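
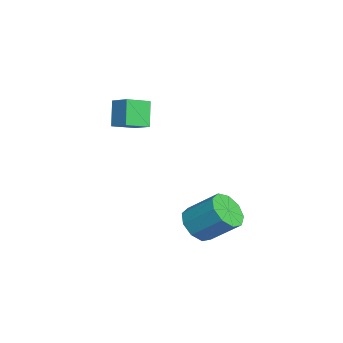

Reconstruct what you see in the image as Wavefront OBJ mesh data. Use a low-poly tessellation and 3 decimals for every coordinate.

v -0.609 -3.24 3.337
v -1.314 -3.144 4.377
v -1.126 -2.275 2.897
v -1.831 -2.179 3.937
v 0.031 -2.721 3.723
v -0.674 -2.625 4.763
v -0.486 -1.756 3.283
v -1.191 -1.66 4.323
v 3.264 -0.321 -0.01
v 3.749 -0.916 0.379
v 4.242 0.167 1.419
v 3.756 0.761 1.03
v 4.058 -0.649 -0.045
v 4.551 0.434 0.995
v 3.995 -0.229 -0.452
v 4.488 0.853 0.587
v 3.59 0.147 -0.653
v 4.083 1.23 0.387
v 3.032 0.305 -0.552
v 3.525 1.387 0.488
v 2.583 0.169 -0.198
v 3.076 1.252 0.842
v 2.452 -0.196 0.244
v 2.944 0.887 1.284
v 2.7 -0.62 0.568
v 3.193 0.463 1.607
v 3.213 -0.904 0.621
v 3.706 0.179 1.661
f 2 4 1
f 5 2 1
f 1 4 3
f 3 5 1
f 2 8 4
f 6 2 5
f 6 8 2
f 4 8 3
f 7 5 3
f 3 8 7
f 7 6 5
f 8 6 7
f 10 9 13
f 10 13 11
f 11 13 14
f 11 14 12
f 13 9 15
f 13 15 14
f 14 15 16
f 14 16 12
f 15 9 17
f 15 17 16
f 16 17 18
f 16 18 12
f 17 9 19
f 17 19 18
f 18 19 20
f 18 20 12
f 19 9 21
f 19 21 20
f 20 21 22
f 20 22 12
f 21 9 23
f 21 23 22
f 22 23 24
f 22 24 12
f 23 9 25
f 23 25 24
f 24 25 26
f 24 26 12
f 25 9 27
f 25 27 26
f 26 27 28
f 26 28 12
f 27 9 10
f 27 10 28
f 28 10 11
f 28 11 12



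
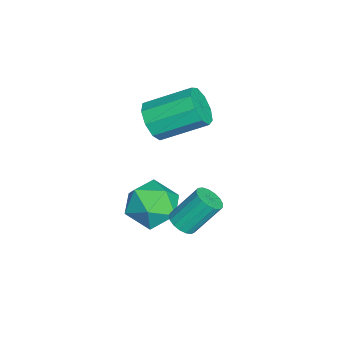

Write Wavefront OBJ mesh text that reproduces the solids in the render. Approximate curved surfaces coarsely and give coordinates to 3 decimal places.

v -3.652 0.01 1.68
v -3.008 0.359 1.092
v -3.123 2.259 2.091
v -3.768 1.91 2.68
v -3.597 0.449 0.851
v -3.713 2.349 1.85
v -4.213 0.334 0.999
v -4.328 2.235 1.998
v -4.566 0.068 1.465
v -4.681 1.968 2.465
v -4.491 -0.226 2.033
v -4.607 1.674 3.032
v -4.025 -0.409 2.435
v -4.14 1.491 3.434
v -3.384 -0.396 2.484
v -3.499 1.504 3.483
v -2.868 -0.193 2.157
v -2.984 1.707 3.157
v -2.72 0.105 1.607
v -2.835 2.005 2.607
v -0.271 1.455 -1.431
v 0.336 1.656 -1.459
v 0.058 2.686 -0.097
v -0.549 2.485 -0.069
v 0.185 1.853 -1.639
v -0.093 2.883 -0.277
v -0.07 1.959 -1.771
v -0.348 2.989 -0.409
v -0.372 1.949 -1.825
v -0.65 2.979 -0.463
v -0.65 1.826 -1.789
v -0.928 2.856 -0.427
v -0.841 1.619 -1.671
v -1.119 2.648 -0.309
v -0.902 1.373 -1.498
v -1.18 2.403 -0.136
v -0.818 1.147 -1.31
v -1.096 2.176 0.053
v -0.609 0.991 -1.149
v -0.887 2.02 0.213
v -0.322 0.941 -1.053
v -0.6 1.971 0.309
v -0.024 1.01 -1.044
v -0.302 2.039 0.318
v 0.218 1.18 -1.123
v -0.06 2.209 0.239
v 0.348 1.413 -1.273
v 0.07 2.443 0.089
v -1.799 0.702 -0.95
v -0.86 0.088 -1.456
v -2.96 0.192 -2.484
v -2.021 -0.422 -2.99
v -2.546 -0.842 -1.96
v -1.829 -0.527 -1.012
v -1.991 0.807 -2.928
v -1.274 1.122 -1.98
v -0.979 0.153 -2.679
v -1.322 -0.866 -2.08
v -2.498 1.146 -1.86
v -2.841 0.127 -1.261
f 2 1 5
f 2 5 3
f 3 5 6
f 3 6 4
f 5 1 7
f 5 7 6
f 6 7 8
f 6 8 4
f 7 1 9
f 7 9 8
f 8 9 10
f 8 10 4
f 9 1 11
f 9 11 10
f 10 11 12
f 10 12 4
f 11 1 13
f 11 13 12
f 12 13 14
f 12 14 4
f 13 1 15
f 13 15 14
f 14 15 16
f 14 16 4
f 15 1 17
f 15 17 16
f 16 17 18
f 16 18 4
f 17 1 19
f 17 19 18
f 18 19 20
f 18 20 4
f 19 1 2
f 19 2 20
f 20 2 3
f 20 3 4
f 22 21 25
f 22 25 23
f 23 25 26
f 23 26 24
f 25 21 27
f 25 27 26
f 26 27 28
f 26 28 24
f 27 21 29
f 27 29 28
f 28 29 30
f 28 30 24
f 29 21 31
f 29 31 30
f 30 31 32
f 30 32 24
f 31 21 33
f 31 33 32
f 32 33 34
f 32 34 24
f 33 21 35
f 33 35 34
f 34 35 36
f 34 36 24
f 35 21 37
f 35 37 36
f 36 37 38
f 36 38 24
f 37 21 39
f 37 39 38
f 38 39 40
f 38 40 24
f 39 21 41
f 39 41 40
f 40 41 42
f 40 42 24
f 41 21 43
f 41 43 42
f 42 43 44
f 42 44 24
f 43 21 45
f 43 45 44
f 44 45 46
f 44 46 24
f 45 21 47
f 45 47 46
f 46 47 48
f 46 48 24
f 47 21 22
f 47 22 48
f 48 22 23
f 48 23 24
f 49 60 54
f 49 54 50
f 49 50 56
f 49 56 59
f 49 59 60
f 50 54 58
f 54 60 53
f 60 59 51
f 59 56 55
f 56 50 57
f 52 58 53
f 52 53 51
f 52 51 55
f 52 55 57
f 52 57 58
f 53 58 54
f 51 53 60
f 55 51 59
f 57 55 56
f 58 57 50



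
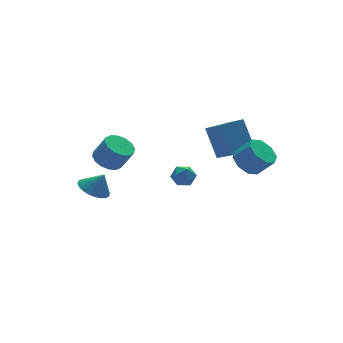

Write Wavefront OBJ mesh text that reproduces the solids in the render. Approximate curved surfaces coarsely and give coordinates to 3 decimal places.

v -3.059 2.536 0.314
v -2.246 2.965 0.004
v -2.521 2.304 1.406
v -2.43 3.258 0.157
v -2.71 3.441 0.334
v -3.043 3.486 0.508
v -3.379 3.387 0.652
v -3.666 3.158 0.745
v -3.86 2.835 0.772
v -3.933 2.466 0.729
v -3.872 2.108 0.623
v -3.688 1.815 0.47
v -3.408 1.631 0.293
v -3.075 1.586 0.12
v -2.74 1.685 -0.025
v -2.453 1.914 -0.117
v -2.258 2.237 -0.145
v -2.186 2.606 -0.102
v 3.492 -2.389 3.196
v 4.239 -2.522 2.626
v 4.916 -3.124 3.654
v 4.168 -2.991 4.224
v 4.268 -1.887 2.978
v 4.945 -2.489 4.006
v 3.842 -1.546 3.459
v 4.519 -2.148 4.487
v 3.21 -1.699 3.785
v 3.887 -2.3 4.813
v 2.744 -2.256 3.766
v 3.421 -2.858 4.794
v 2.715 -2.891 3.414
v 3.392 -3.493 4.442
v 3.141 -3.232 2.933
v 3.818 -3.834 3.961
v 3.773 -3.08 2.607
v 4.45 -3.681 3.635
v -0.005 -1.06 2.535
v 0.387 -0.453 2.721
v 0.773 -1.287 1.639
v 1.165 -0.68 1.825
v 1.157 -1.272 2.28
v 0.676 -1.132 2.833
v 0.484 -0.608 1.527
v 0.003 -0.468 2.08
v 0.689 -0.173 2.098
v 1.105 -0.584 2.563
v 0.055 -1.156 1.797
v 0.471 -1.567 2.262
v -2.388 2.177 2.621
v -1.548 2.412 2.364
v -1.031 1.919 3.603
v -1.872 1.683 3.859
v -1.718 2.791 2.586
v -1.201 2.298 3.825
v -2.068 3.005 2.817
v -1.551 2.512 4.056
v -2.504 2.998 2.996
v -1.987 2.504 4.234
v -2.908 2.77 3.074
v -2.392 2.277 4.313
v -3.174 2.383 3.03
v -2.658 1.89 4.269
v -3.229 1.941 2.877
v -2.712 1.448 4.116
v -3.059 1.562 2.655
v -2.542 1.069 3.894
v -2.709 1.348 2.424
v -2.192 0.855 3.663
v -2.273 1.356 2.246
v -1.756 0.862 3.484
v -1.868 1.583 2.167
v -1.352 1.09 3.406
v -1.602 1.97 2.211
v -1.086 1.477 3.45
v 2.961 -0.203 2.491
v 3.063 -1.607 3.462
v 2.89 0.964 4.187
v 2.993 -0.44 5.158
v 4.447 -0.1 2.482
v 4.55 -1.504 3.453
v 4.377 1.067 4.178
v 4.479 -0.337 5.149
f 2 1 4
f 2 4 3
f 4 1 5
f 4 5 3
f 5 1 6
f 5 6 3
f 6 1 7
f 6 7 3
f 7 1 8
f 7 8 3
f 8 1 9
f 8 9 3
f 9 1 10
f 9 10 3
f 10 1 11
f 10 11 3
f 11 1 12
f 11 12 3
f 12 1 13
f 12 13 3
f 13 1 14
f 13 14 3
f 14 1 15
f 14 15 3
f 15 1 16
f 15 16 3
f 16 1 17
f 16 17 3
f 17 1 18
f 17 18 3
f 18 1 2
f 18 2 3
f 20 19 23
f 20 23 21
f 21 23 24
f 21 24 22
f 23 19 25
f 23 25 24
f 24 25 26
f 24 26 22
f 25 19 27
f 25 27 26
f 26 27 28
f 26 28 22
f 27 19 29
f 27 29 28
f 28 29 30
f 28 30 22
f 29 19 31
f 29 31 30
f 30 31 32
f 30 32 22
f 31 19 33
f 31 33 32
f 32 33 34
f 32 34 22
f 33 19 35
f 33 35 34
f 34 35 36
f 34 36 22
f 35 19 20
f 35 20 36
f 36 20 21
f 36 21 22
f 37 48 42
f 37 42 38
f 37 38 44
f 37 44 47
f 37 47 48
f 38 42 46
f 42 48 41
f 48 47 39
f 47 44 43
f 44 38 45
f 40 46 41
f 40 41 39
f 40 39 43
f 40 43 45
f 40 45 46
f 41 46 42
f 39 41 48
f 43 39 47
f 45 43 44
f 46 45 38
f 50 49 53
f 50 53 51
f 51 53 54
f 51 54 52
f 53 49 55
f 53 55 54
f 54 55 56
f 54 56 52
f 55 49 57
f 55 57 56
f 56 57 58
f 56 58 52
f 57 49 59
f 57 59 58
f 58 59 60
f 58 60 52
f 59 49 61
f 59 61 60
f 60 61 62
f 60 62 52
f 61 49 63
f 61 63 62
f 62 63 64
f 62 64 52
f 63 49 65
f 63 65 64
f 64 65 66
f 64 66 52
f 65 49 67
f 65 67 66
f 66 67 68
f 66 68 52
f 67 49 69
f 67 69 68
f 68 69 70
f 68 70 52
f 69 49 71
f 69 71 70
f 70 71 72
f 70 72 52
f 71 49 73
f 71 73 72
f 72 73 74
f 72 74 52
f 73 49 50
f 73 50 74
f 74 50 51
f 74 51 52
f 76 78 75
f 79 76 75
f 75 78 77
f 77 79 75
f 76 82 78
f 80 76 79
f 80 82 76
f 78 82 77
f 81 79 77
f 77 82 81
f 81 80 79
f 82 80 81



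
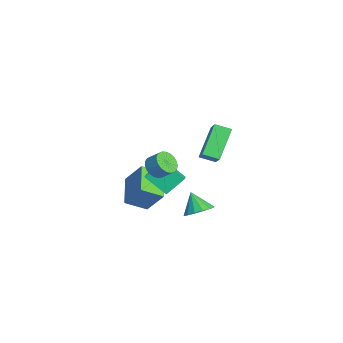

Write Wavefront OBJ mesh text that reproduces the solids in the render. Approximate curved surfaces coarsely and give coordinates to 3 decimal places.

v 3.363 0.953 1.656
v 2.068 1.945 3.132
v 3.701 1.863 1.342
v 2.406 2.855 2.818
v 4.594 0.885 2.782
v 3.299 1.877 4.258
v 4.932 1.795 2.468
v 3.637 2.787 3.944
v 2.979 -1.462 0.87
v 3.442 -2.064 1.085
v 3.885 -1.481 1.766
v 3.421 -0.878 1.55
v 3.62 -1.923 0.848
v 4.063 -1.339 1.528
v 3.687 -1.701 0.614
v 4.13 -1.118 1.295
v 3.631 -1.439 0.425
v 4.074 -0.855 1.106
v 3.463 -1.18 0.313
v 3.906 -0.596 0.993
v 3.211 -0.97 0.297
v 3.654 -0.386 0.977
v 2.919 -0.845 0.38
v 3.361 -0.261 1.06
v 2.637 -0.827 0.547
v 3.079 -0.243 1.228
v 2.414 -0.918 0.771
v 2.857 -0.335 1.451
v 2.289 -1.104 1.011
v 2.731 -0.52 1.692
v 2.283 -1.351 1.227
v 2.726 -0.768 1.908
v 2.397 -1.618 1.382
v 2.84 -1.034 2.062
v 2.612 -1.857 1.447
v 3.055 -1.274 2.128
v 2.891 -2.029 1.413
v 3.333 -1.445 2.094
v 3.184 -2.102 1.285
v 3.627 -1.518 1.966
v -0.448 -1.295 -5.435
v -0.484 -2.656 -4.653
v -2.411 -0.871 -4.788
v -2.447 -2.232 -4.006
v 0.247 -0.428 -3.894
v 0.211 -1.789 -3.112
v -1.716 -0.004 -3.247
v -1.752 -1.365 -2.465
v 1.606 1.396 -4.485
v 2.377 1.465 -3.884
v 0.754 1.084 -3.355
v 2.182 1.933 -3.902
v 1.833 2.257 -4.077
v 1.423 2.35 -4.36
v 1.062 2.188 -4.678
v 0.847 1.813 -4.943
v 0.835 1.326 -5.086
v 1.03 0.858 -5.068
v 1.38 0.534 -4.894
v 1.79 0.441 -4.61
v 2.151 0.604 -4.293
v 2.366 0.979 -4.027
v -0.018 -1.405 -1.952
v -0.233 -0.316 -0.973
v 0.897 -0.303 -2.976
v 0.682 0.786 -1.997
v 0.958 -1.706 -1.403
v 0.743 -0.617 -0.424
v 1.873 -0.604 -2.427
v 1.658 0.485 -1.448
f 2 4 1
f 5 2 1
f 1 4 3
f 3 5 1
f 2 8 4
f 6 2 5
f 6 8 2
f 4 8 3
f 7 5 3
f 3 8 7
f 7 6 5
f 8 6 7
f 10 9 13
f 10 13 11
f 11 13 14
f 11 14 12
f 13 9 15
f 13 15 14
f 14 15 16
f 14 16 12
f 15 9 17
f 15 17 16
f 16 17 18
f 16 18 12
f 17 9 19
f 17 19 18
f 18 19 20
f 18 20 12
f 19 9 21
f 19 21 20
f 20 21 22
f 20 22 12
f 21 9 23
f 21 23 22
f 22 23 24
f 22 24 12
f 23 9 25
f 23 25 24
f 24 25 26
f 24 26 12
f 25 9 27
f 25 27 26
f 26 27 28
f 26 28 12
f 27 9 29
f 27 29 28
f 28 29 30
f 28 30 12
f 29 9 31
f 29 31 30
f 30 31 32
f 30 32 12
f 31 9 33
f 31 33 32
f 32 33 34
f 32 34 12
f 33 9 35
f 33 35 34
f 34 35 36
f 34 36 12
f 35 9 37
f 35 37 36
f 36 37 38
f 36 38 12
f 37 9 39
f 37 39 38
f 38 39 40
f 38 40 12
f 39 9 10
f 39 10 40
f 40 10 11
f 40 11 12
f 42 44 41
f 45 42 41
f 41 44 43
f 43 45 41
f 42 48 44
f 46 42 45
f 46 48 42
f 44 48 43
f 47 45 43
f 43 48 47
f 47 46 45
f 48 46 47
f 50 49 52
f 50 52 51
f 52 49 53
f 52 53 51
f 53 49 54
f 53 54 51
f 54 49 55
f 54 55 51
f 55 49 56
f 55 56 51
f 56 49 57
f 56 57 51
f 57 49 58
f 57 58 51
f 58 49 59
f 58 59 51
f 59 49 60
f 59 60 51
f 60 49 61
f 60 61 51
f 61 49 62
f 61 62 51
f 62 49 50
f 62 50 51
f 64 66 63
f 67 64 63
f 63 66 65
f 65 67 63
f 64 70 66
f 68 64 67
f 68 70 64
f 66 70 65
f 69 67 65
f 65 70 69
f 69 68 67
f 70 68 69



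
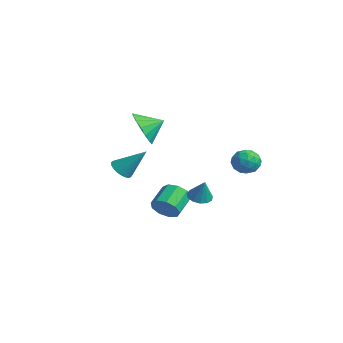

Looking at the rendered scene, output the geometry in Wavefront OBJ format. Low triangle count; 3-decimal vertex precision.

v -0.481 -2.188 0.792
v 0.114 -2.23 0.465
v 0.301 -1.212 2.088
v -0.009 -1.978 0.35
v -0.225 -1.768 0.322
v -0.492 -1.641 0.388
v -0.756 -1.622 0.533
v -0.967 -1.716 0.73
v -1.08 -1.902 0.939
v -1.076 -2.145 1.12
v -0.953 -2.397 1.235
v -0.737 -2.607 1.263
v -0.47 -2.734 1.197
v -0.206 -2.753 1.052
v 0.005 -2.66 0.855
v 0.118 -2.473 0.645
v -1.882 0.953 -3.119
v -1.447 0.787 -2.431
v -2.124 1.822 -1.754
v -2.558 1.987 -2.441
v -1.173 1.172 -2.746
v -1.85 2.207 -2.069
v -1.231 1.454 -3.235
v -1.908 2.489 -2.558
v -1.593 1.502 -3.67
v -2.27 2.537 -2.993
v -2.09 1.292 -3.847
v -2.767 2.327 -3.169
v -2.49 0.924 -3.683
v -3.167 1.959 -3.005
v -2.605 0.569 -3.255
v -3.282 1.604 -2.578
v -2.381 0.393 -2.763
v -3.058 1.428 -2.086
v -1.924 0.479 -2.438
v -2.601 1.514 -1.761
v -0.991 2.462 -2.173
v -0.511 2.895 -2.386
v -0.489 2.478 -1.007
v -0.804 3.11 -2.262
v -1.155 3.119 -2.111
v -1.455 2.921 -1.979
v -1.608 2.576 -1.909
v -1.565 2.196 -1.922
v -1.34 1.9 -2.016
v -1.004 1.783 -2.159
v -0.664 1.881 -2.307
v -0.429 2.164 -2.412
v -0.372 2.542 -2.441
v -0.018 -1.267 3.514
v 0.682 -1.109 2.694
v 0.358 -0.273 4.026
v 0.249 -0.865 2.537
v -0.246 -0.712 2.604
v -0.688 -0.687 2.879
v -0.977 -0.795 3.3
v -1.046 -1.011 3.77
v -0.879 -1.285 4.181
v -0.516 -1.556 4.44
v -0.038 -1.76 4.486
v 0.444 -1.852 4.309
v 0.821 -1.809 3.951
v 1.005 -1.643 3.492
v 0.955 -1.39 3.038
v 0.801 4.37 0.726
v 1.33 4.172 0.146
v 1.29 3.428 1.494
v 1.819 3.23 0.914
v 1.892 3.935 1.305
v 1.59 4.517 0.83
v 1.03 3.083 0.81
v 0.728 3.665 0.335
v 1.472 3.376 0.198
v 2.005 3.903 0.504
v 0.615 3.697 1.136
v 1.148 4.224 1.442
v 1.023 4.353 0.368
v 1.597 3.247 1.272
v 1.64 3.661 1.502
v 1.951 3.544 1.161
v 1.176 4.557 0.771
v 1.487 4.44 0.43
v 1.817 4.301 1.111
v 1.133 3.16 1.21
v 1.444 3.043 0.869
v 0.669 4.056 0.479
v 0.98 3.939 0.138
v 0.803 3.299 0.529
v 1.417 3.769 0.058
v 1.704 3.216 0.51
v 1.24 3.129 0.448
v 1.063 3.471 0.169
v 1.73 4.079 0.238
v 2.017 3.525 0.69
v 2.061 3.94 0.92
v 1.883 4.282 0.64
v 1.813 3.611 0.269
v 0.603 4.075 0.95
v 0.89 3.521 1.402
v 0.737 3.318 1
v 0.559 3.66 0.72
v 0.916 4.384 1.13
v 1.203 3.831 1.582
v 1.557 4.129 1.471
v 1.38 4.471 1.192
v 0.807 3.989 1.371
f 2 1 4
f 2 4 3
f 4 1 5
f 4 5 3
f 5 1 6
f 5 6 3
f 6 1 7
f 6 7 3
f 7 1 8
f 7 8 3
f 8 1 9
f 8 9 3
f 9 1 10
f 9 10 3
f 10 1 11
f 10 11 3
f 11 1 12
f 11 12 3
f 12 1 13
f 12 13 3
f 13 1 14
f 13 14 3
f 14 1 15
f 14 15 3
f 15 1 16
f 15 16 3
f 16 1 2
f 16 2 3
f 18 17 21
f 18 21 19
f 19 21 22
f 19 22 20
f 21 17 23
f 21 23 22
f 22 23 24
f 22 24 20
f 23 17 25
f 23 25 24
f 24 25 26
f 24 26 20
f 25 17 27
f 25 27 26
f 26 27 28
f 26 28 20
f 27 17 29
f 27 29 28
f 28 29 30
f 28 30 20
f 29 17 31
f 29 31 30
f 30 31 32
f 30 32 20
f 31 17 33
f 31 33 32
f 32 33 34
f 32 34 20
f 33 17 35
f 33 35 34
f 34 35 36
f 34 36 20
f 35 17 18
f 35 18 36
f 36 18 19
f 36 19 20
f 38 37 40
f 38 40 39
f 40 37 41
f 40 41 39
f 41 37 42
f 41 42 39
f 42 37 43
f 42 43 39
f 43 37 44
f 43 44 39
f 44 37 45
f 44 45 39
f 45 37 46
f 45 46 39
f 46 37 47
f 46 47 39
f 47 37 48
f 47 48 39
f 48 37 49
f 48 49 39
f 49 37 38
f 49 38 39
f 51 50 53
f 51 53 52
f 53 50 54
f 53 54 52
f 54 50 55
f 54 55 52
f 55 50 56
f 55 56 52
f 56 50 57
f 56 57 52
f 57 50 58
f 57 58 52
f 58 50 59
f 58 59 52
f 59 50 60
f 59 60 52
f 60 50 61
f 60 61 52
f 61 50 62
f 61 62 52
f 62 50 63
f 62 63 52
f 63 50 64
f 63 64 52
f 64 50 51
f 64 51 52
f 65 102 81
f 102 76 105
f 81 105 70
f 102 105 81
f 65 81 77
f 81 70 82
f 77 82 66
f 81 82 77
f 65 77 86
f 77 66 87
f 86 87 72
f 77 87 86
f 65 86 98
f 86 72 101
f 98 101 75
f 86 101 98
f 65 98 102
f 98 75 106
f 102 106 76
f 98 106 102
f 66 82 93
f 82 70 96
f 93 96 74
f 82 96 93
f 70 105 83
f 105 76 104
f 83 104 69
f 105 104 83
f 76 106 103
f 106 75 99
f 103 99 67
f 106 99 103
f 75 101 100
f 101 72 88
f 100 88 71
f 101 88 100
f 72 87 92
f 87 66 89
f 92 89 73
f 87 89 92
f 68 94 80
f 94 74 95
f 80 95 69
f 94 95 80
f 68 80 78
f 80 69 79
f 78 79 67
f 80 79 78
f 68 78 85
f 78 67 84
f 85 84 71
f 78 84 85
f 68 85 90
f 85 71 91
f 90 91 73
f 85 91 90
f 68 90 94
f 90 73 97
f 94 97 74
f 90 97 94
f 69 95 83
f 95 74 96
f 83 96 70
f 95 96 83
f 67 79 103
f 79 69 104
f 103 104 76
f 79 104 103
f 71 84 100
f 84 67 99
f 100 99 75
f 84 99 100
f 73 91 92
f 91 71 88
f 92 88 72
f 91 88 92
f 74 97 93
f 97 73 89
f 93 89 66
f 97 89 93



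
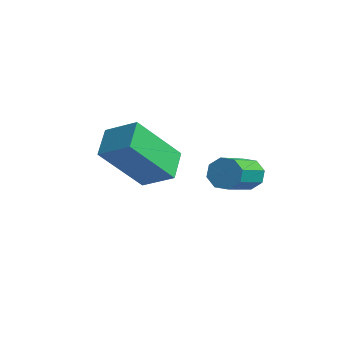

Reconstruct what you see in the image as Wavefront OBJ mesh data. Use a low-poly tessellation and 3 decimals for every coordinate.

v 0.996 1.96 1.278
v -0.122 1.318 2.897
v 0.827 2.939 1.549
v -0.291 2.297 3.168
v 2.011 1.943 1.972
v 0.893 1.301 3.591
v 1.842 2.922 2.243
v 0.724 2.28 3.862
v 4.01 2.563 2.278
v 4.52 2.425 2.167
v 4.381 0.84 3.491
v 3.87 0.977 3.602
v 4.493 2.691 2.483
v 4.353 1.105 3.806
v 4.182 2.882 2.679
v 4.043 1.296 4.002
v 3.771 2.885 2.64
v 3.632 1.3 3.963
v 3.499 2.7 2.389
v 3.36 1.115 3.713
v 3.527 2.435 2.074
v 3.387 0.849 3.397
v 3.837 2.244 1.878
v 3.698 0.658 3.201
v 4.248 2.24 1.917
v 4.109 0.655 3.24
f 2 4 1
f 5 2 1
f 1 4 3
f 3 5 1
f 2 8 4
f 6 2 5
f 6 8 2
f 4 8 3
f 7 5 3
f 3 8 7
f 7 6 5
f 8 6 7
f 10 9 13
f 10 13 11
f 11 13 14
f 11 14 12
f 13 9 15
f 13 15 14
f 14 15 16
f 14 16 12
f 15 9 17
f 15 17 16
f 16 17 18
f 16 18 12
f 17 9 19
f 17 19 18
f 18 19 20
f 18 20 12
f 19 9 21
f 19 21 20
f 20 21 22
f 20 22 12
f 21 9 23
f 21 23 22
f 22 23 24
f 22 24 12
f 23 9 25
f 23 25 24
f 24 25 26
f 24 26 12
f 25 9 10
f 25 10 26
f 26 10 11
f 26 11 12



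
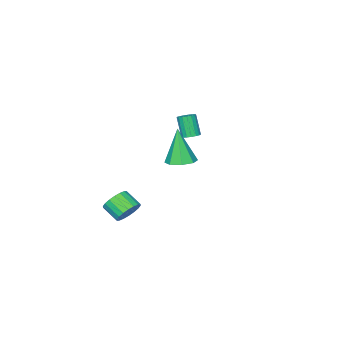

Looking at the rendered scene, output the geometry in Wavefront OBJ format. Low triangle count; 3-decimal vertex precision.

v 2.336 -3.332 -3.345
v 2.979 -3.575 -3.846
v 3.086 -4.591 -3.216
v 2.444 -4.348 -2.715
v 3.154 -3.385 -3.569
v 3.262 -4.401 -2.94
v 3.168 -3.185 -3.249
v 3.275 -4.201 -2.619
v 3.017 -3.014 -2.947
v 3.124 -4.03 -2.317
v 2.731 -2.906 -2.724
v 2.838 -3.922 -2.095
v 2.367 -2.882 -2.624
v 2.474 -3.898 -1.995
v 1.997 -2.948 -2.667
v 2.104 -3.964 -2.037
v 1.694 -3.089 -2.844
v 1.801 -4.105 -2.214
v 1.518 -3.279 -3.12
v 1.626 -4.295 -2.491
v 1.505 -3.479 -3.441
v 1.612 -4.495 -2.811
v 1.656 -3.65 -3.743
v 1.763 -4.666 -3.113
v 1.942 -3.758 -3.965
v 2.049 -4.774 -3.336
v 2.306 -3.782 -4.065
v 2.413 -4.798 -3.436
v 2.676 -3.716 -4.023
v 2.783 -4.732 -3.393
v 2.696 1.213 2.814
v 3.248 1.837 3.03
v 2.464 0.687 4.926
v 2.625 2.047 3.013
v 2.043 1.769 2.88
v 1.844 1.165 2.708
v 2.144 0.59 2.597
v 2.768 0.38 2.614
v 3.35 0.658 2.747
v 3.548 1.261 2.919
v -1.562 -2.532 1.507
v -1.28 -2.965 1.352
v -1.455 -3.541 2.638
v -1.738 -3.108 2.793
v -1.101 -2.806 1.447
v -1.276 -3.382 2.733
v -1.027 -2.583 1.557
v -1.202 -3.159 2.843
v -1.076 -2.349 1.655
v -1.252 -2.925 2.941
v -1.237 -2.157 1.719
v -1.412 -2.733 3.005
v -1.472 -2.051 1.735
v -1.647 -2.627 3.021
v -1.728 -2.055 1.698
v -1.903 -2.631 2.984
v -1.946 -2.168 1.618
v -2.121 -2.744 2.904
v -2.076 -2.365 1.512
v -2.251 -2.941 2.798
v -2.088 -2.6 1.405
v -2.264 -3.176 2.691
v -1.98 -2.819 1.321
v -2.156 -3.395 2.607
v -1.777 -2.973 1.28
v -1.952 -3.549 2.566
v -1.524 -3.026 1.291
v -1.699 -3.601 2.577
f 2 1 5
f 2 5 3
f 3 5 6
f 3 6 4
f 5 1 7
f 5 7 6
f 6 7 8
f 6 8 4
f 7 1 9
f 7 9 8
f 8 9 10
f 8 10 4
f 9 1 11
f 9 11 10
f 10 11 12
f 10 12 4
f 11 1 13
f 11 13 12
f 12 13 14
f 12 14 4
f 13 1 15
f 13 15 14
f 14 15 16
f 14 16 4
f 15 1 17
f 15 17 16
f 16 17 18
f 16 18 4
f 17 1 19
f 17 19 18
f 18 19 20
f 18 20 4
f 19 1 21
f 19 21 20
f 20 21 22
f 20 22 4
f 21 1 23
f 21 23 22
f 22 23 24
f 22 24 4
f 23 1 25
f 23 25 24
f 24 25 26
f 24 26 4
f 25 1 27
f 25 27 26
f 26 27 28
f 26 28 4
f 27 1 29
f 27 29 28
f 28 29 30
f 28 30 4
f 29 1 2
f 29 2 30
f 30 2 3
f 30 3 4
f 32 31 34
f 32 34 33
f 34 31 35
f 34 35 33
f 35 31 36
f 35 36 33
f 36 31 37
f 36 37 33
f 37 31 38
f 37 38 33
f 38 31 39
f 38 39 33
f 39 31 40
f 39 40 33
f 40 31 32
f 40 32 33
f 42 41 45
f 42 45 43
f 43 45 46
f 43 46 44
f 45 41 47
f 45 47 46
f 46 47 48
f 46 48 44
f 47 41 49
f 47 49 48
f 48 49 50
f 48 50 44
f 49 41 51
f 49 51 50
f 50 51 52
f 50 52 44
f 51 41 53
f 51 53 52
f 52 53 54
f 52 54 44
f 53 41 55
f 53 55 54
f 54 55 56
f 54 56 44
f 55 41 57
f 55 57 56
f 56 57 58
f 56 58 44
f 57 41 59
f 57 59 58
f 58 59 60
f 58 60 44
f 59 41 61
f 59 61 60
f 60 61 62
f 60 62 44
f 61 41 63
f 61 63 62
f 62 63 64
f 62 64 44
f 63 41 65
f 63 65 64
f 64 65 66
f 64 66 44
f 65 41 67
f 65 67 66
f 66 67 68
f 66 68 44
f 67 41 42
f 67 42 68
f 68 42 43
f 68 43 44



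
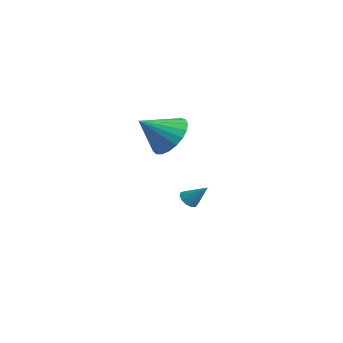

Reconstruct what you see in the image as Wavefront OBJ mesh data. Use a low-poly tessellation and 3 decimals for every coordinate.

v -1.801 2.508 -3.768
v -1.451 2.634 -4.146
v -1.059 3.012 -2.912
v -1.637 2.867 -4.122
v -1.874 2.986 -3.986
v -2.089 2.954 -3.78
v -2.212 2.78 -3.571
v -2.205 2.52 -3.425
v -2.07 2.256 -3.387
v -1.849 2.073 -3.47
v -1.614 2.027 -3.648
v -1.438 2.135 -3.864
v -1.377 2.361 -4.049
v 2.04 -0.934 1.876
v 2.852 -1.495 1.414
v 1.72 -2.226 2.884
v 3.065 -1.282 1.754
v 3.1 -1.01 2.114
v 2.952 -0.724 2.433
v 2.646 -0.475 2.656
v 2.236 -0.305 2.744
v 1.791 -0.243 2.681
v 1.389 -0.302 2.48
v 1.1 -0.469 2.174
v 0.973 -0.717 1.816
v 1.031 -1.002 1.469
v 1.263 -1.276 1.192
v 1.629 -1.49 1.033
v 2.066 -1.609 1.02
v 2.499 -1.61 1.155
f 2 1 4
f 2 4 3
f 4 1 5
f 4 5 3
f 5 1 6
f 5 6 3
f 6 1 7
f 6 7 3
f 7 1 8
f 7 8 3
f 8 1 9
f 8 9 3
f 9 1 10
f 9 10 3
f 10 1 11
f 10 11 3
f 11 1 12
f 11 12 3
f 12 1 13
f 12 13 3
f 13 1 2
f 13 2 3
f 15 14 17
f 15 17 16
f 17 14 18
f 17 18 16
f 18 14 19
f 18 19 16
f 19 14 20
f 19 20 16
f 20 14 21
f 20 21 16
f 21 14 22
f 21 22 16
f 22 14 23
f 22 23 16
f 23 14 24
f 23 24 16
f 24 14 25
f 24 25 16
f 25 14 26
f 25 26 16
f 26 14 27
f 26 27 16
f 27 14 28
f 27 28 16
f 28 14 29
f 28 29 16
f 29 14 30
f 29 30 16
f 30 14 15
f 30 15 16



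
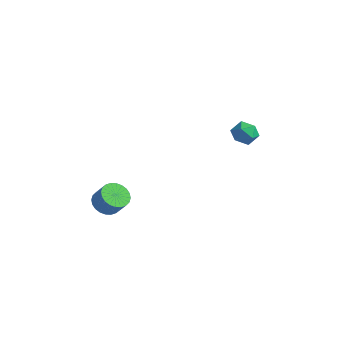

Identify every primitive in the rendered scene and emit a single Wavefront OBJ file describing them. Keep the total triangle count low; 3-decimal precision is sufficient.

v -0.858 -3.615 0.056
v -0.215 -3.906 -0.417
v 0.481 -3.876 0.51
v -0.162 -3.585 0.984
v -0.18 -3.578 -0.454
v 0.517 -3.549 0.473
v -0.247 -3.256 -0.414
v 0.449 -3.227 0.514
v -0.408 -2.989 -0.301
v 0.288 -2.959 0.626
v -0.638 -2.816 -0.135
v 0.059 -2.787 0.793
v -0.9 -2.766 0.061
v -0.204 -2.736 0.988
v -1.157 -2.844 0.256
v -0.461 -2.815 1.184
v -1.368 -3.04 0.421
v -0.672 -3.011 1.348
v -1.501 -3.324 0.53
v -0.805 -3.294 1.457
v -1.537 -3.651 0.567
v -0.84 -3.622 1.494
v -1.469 -3.973 0.526
v -0.773 -3.944 1.454
v -1.308 -4.241 0.414
v -0.612 -4.211 1.341
v -1.079 -4.413 0.247
v -0.382 -4.384 1.175
v -0.816 -4.464 0.052
v -0.12 -4.434 0.979
v -0.559 -4.385 -0.144
v 0.137 -4.356 0.784
v -0.348 -4.189 -0.308
v 0.348 -4.16 0.619
v 1.73 3.849 3.3
v 2.359 4.35 3.548
v 2.601 2.81 3.192
v 3.23 3.311 3.44
v 2.628 3.09 3.985
v 2.09 3.733 4.051
v 2.87 3.427 2.689
v 2.332 4.07 2.755
v 3.063 4.09 3.17
v 2.914 3.881 3.971
v 2.046 3.279 2.769
v 1.897 3.07 3.57
f 2 1 5
f 2 5 3
f 3 5 6
f 3 6 4
f 5 1 7
f 5 7 6
f 6 7 8
f 6 8 4
f 7 1 9
f 7 9 8
f 8 9 10
f 8 10 4
f 9 1 11
f 9 11 10
f 10 11 12
f 10 12 4
f 11 1 13
f 11 13 12
f 12 13 14
f 12 14 4
f 13 1 15
f 13 15 14
f 14 15 16
f 14 16 4
f 15 1 17
f 15 17 16
f 16 17 18
f 16 18 4
f 17 1 19
f 17 19 18
f 18 19 20
f 18 20 4
f 19 1 21
f 19 21 20
f 20 21 22
f 20 22 4
f 21 1 23
f 21 23 22
f 22 23 24
f 22 24 4
f 23 1 25
f 23 25 24
f 24 25 26
f 24 26 4
f 25 1 27
f 25 27 26
f 26 27 28
f 26 28 4
f 27 1 29
f 27 29 28
f 28 29 30
f 28 30 4
f 29 1 31
f 29 31 30
f 30 31 32
f 30 32 4
f 31 1 33
f 31 33 32
f 32 33 34
f 32 34 4
f 33 1 2
f 33 2 34
f 34 2 3
f 34 3 4
f 35 46 40
f 35 40 36
f 35 36 42
f 35 42 45
f 35 45 46
f 36 40 44
f 40 46 39
f 46 45 37
f 45 42 41
f 42 36 43
f 38 44 39
f 38 39 37
f 38 37 41
f 38 41 43
f 38 43 44
f 39 44 40
f 37 39 46
f 41 37 45
f 43 41 42
f 44 43 36



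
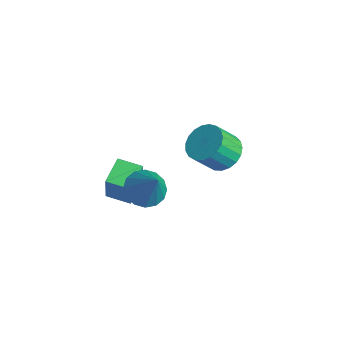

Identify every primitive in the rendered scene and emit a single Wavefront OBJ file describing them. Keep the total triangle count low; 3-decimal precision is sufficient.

v -1.186 -2.208 -3.144
v -0.708 -2.449 -1.542
v -1.991 -1.173 -2.748
v -1.513 -1.414 -1.145
v -0.307 -1.466 -3.295
v 0.171 -1.707 -1.692
v -1.112 -0.431 -2.898
v -0.634 -0.672 -1.296
v 3.14 -2.637 1.479
v 3.815 -3.021 1.004
v 4.18 -2.643 2.961
v 3.882 -2.557 0.959
v 3.751 -2.114 1.053
v 3.456 -1.812 1.261
v 3.076 -1.731 1.528
v 2.714 -1.892 1.781
v 2.465 -2.253 1.954
v 2.398 -2.717 2
v 2.53 -3.16 1.906
v 2.825 -3.462 1.697
v 3.204 -3.544 1.431
v 3.567 -3.382 1.177
v 0.384 2.742 -1.158
v 1.32 2.486 -1.298
v 1.231 1.542 -0.162
v 0.296 1.798 -0.022
v 1.355 2.797 -1.037
v 1.267 1.853 0.1
v 1.223 3.098 -0.797
v 1.134 2.154 0.34
v 0.945 3.338 -0.619
v 0.856 2.394 0.517
v 0.571 3.475 -0.535
v 0.482 2.531 0.602
v 0.164 3.485 -0.558
v 0.075 2.541 0.578
v -0.205 3.366 -0.685
v -0.293 2.422 0.451
v -0.471 3.14 -0.894
v -0.56 2.196 0.242
v -0.59 2.845 -1.149
v -0.679 1.901 -0.013
v -0.54 2.532 -1.405
v -0.629 1.588 -0.269
v -0.331 2.255 -1.618
v -0.419 1.311 -0.482
v 0.002 2.063 -1.752
v -0.086 1.119 -0.616
v 0.402 1.988 -1.784
v 0.313 1.044 -0.647
v 0.798 2.043 -1.707
v 0.71 1.099 -0.57
v 1.123 2.219 -1.535
v 1.034 1.275 -0.398
f 2 4 1
f 5 2 1
f 1 4 3
f 3 5 1
f 2 8 4
f 6 2 5
f 6 8 2
f 4 8 3
f 7 5 3
f 3 8 7
f 7 6 5
f 8 6 7
f 10 9 12
f 10 12 11
f 12 9 13
f 12 13 11
f 13 9 14
f 13 14 11
f 14 9 15
f 14 15 11
f 15 9 16
f 15 16 11
f 16 9 17
f 16 17 11
f 17 9 18
f 17 18 11
f 18 9 19
f 18 19 11
f 19 9 20
f 19 20 11
f 20 9 21
f 20 21 11
f 21 9 22
f 21 22 11
f 22 9 10
f 22 10 11
f 24 23 27
f 24 27 25
f 25 27 28
f 25 28 26
f 27 23 29
f 27 29 28
f 28 29 30
f 28 30 26
f 29 23 31
f 29 31 30
f 30 31 32
f 30 32 26
f 31 23 33
f 31 33 32
f 32 33 34
f 32 34 26
f 33 23 35
f 33 35 34
f 34 35 36
f 34 36 26
f 35 23 37
f 35 37 36
f 36 37 38
f 36 38 26
f 37 23 39
f 37 39 38
f 38 39 40
f 38 40 26
f 39 23 41
f 39 41 40
f 40 41 42
f 40 42 26
f 41 23 43
f 41 43 42
f 42 43 44
f 42 44 26
f 43 23 45
f 43 45 44
f 44 45 46
f 44 46 26
f 45 23 47
f 45 47 46
f 46 47 48
f 46 48 26
f 47 23 49
f 47 49 48
f 48 49 50
f 48 50 26
f 49 23 51
f 49 51 50
f 50 51 52
f 50 52 26
f 51 23 53
f 51 53 52
f 52 53 54
f 52 54 26
f 53 23 24
f 53 24 54
f 54 24 25
f 54 25 26



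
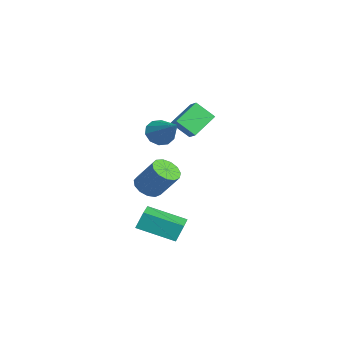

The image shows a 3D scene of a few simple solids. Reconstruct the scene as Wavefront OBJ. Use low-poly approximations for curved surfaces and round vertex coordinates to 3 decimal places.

v 2.581 -0.093 -1.869
v 2.521 0.292 -0.937
v 3.195 1.699 -2.57
v 3.136 2.084 -1.638
v 3.864 -0.444 -1.642
v 3.805 -0.059 -0.71
v 4.479 1.348 -2.343
v 4.419 1.733 -1.411
v -2.293 0.904 -1.937
v -1.534 0.79 -2.226
v -0.868 1.642 -0.812
v -1.627 1.756 -0.523
v -1.68 1.193 -2.399
v -1.014 2.044 -0.985
v -2.021 1.504 -2.426
v -1.355 2.355 -1.012
v -2.448 1.624 -2.298
v -1.782 2.476 -0.883
v -2.826 1.516 -2.054
v -2.16 2.368 -0.64
v -3.035 1.214 -1.774
v -2.369 2.065 -0.36
v -3.008 0.813 -1.546
v -2.342 1.665 -0.131
v -2.754 0.441 -1.441
v -2.088 1.293 -0.027
v -2.354 0.217 -1.494
v -1.688 1.068 -0.08
v -1.934 0.21 -1.688
v -1.268 1.062 -0.274
v -1.629 0.424 -1.961
v -0.963 1.276 -0.547
v -0.038 1.232 2.72
v 0.298 1.563 2.073
v 1.438 1.848 3.8
v 0.003 1.9 2.282
v -0.307 1.983 2.659
v -0.514 1.778 3.058
v -0.539 1.365 3.328
v -0.373 0.901 3.366
v -0.079 0.563 3.157
v 0.231 0.481 2.781
v 0.439 0.685 2.381
v 0.464 1.099 2.111
v -3.237 4.104 2.173
v -3.511 3.199 3.066
v -2.566 4.289 2.566
v -2.839 3.385 3.459
v -2.421 2.995 1.301
v -2.694 2.091 2.194
v -1.749 3.181 1.694
v -2.023 2.276 2.587
f 2 4 1
f 5 2 1
f 1 4 3
f 3 5 1
f 2 8 4
f 6 2 5
f 6 8 2
f 4 8 3
f 7 5 3
f 3 8 7
f 7 6 5
f 8 6 7
f 10 9 13
f 10 13 11
f 11 13 14
f 11 14 12
f 13 9 15
f 13 15 14
f 14 15 16
f 14 16 12
f 15 9 17
f 15 17 16
f 16 17 18
f 16 18 12
f 17 9 19
f 17 19 18
f 18 19 20
f 18 20 12
f 19 9 21
f 19 21 20
f 20 21 22
f 20 22 12
f 21 9 23
f 21 23 22
f 22 23 24
f 22 24 12
f 23 9 25
f 23 25 24
f 24 25 26
f 24 26 12
f 25 9 27
f 25 27 26
f 26 27 28
f 26 28 12
f 27 9 29
f 27 29 28
f 28 29 30
f 28 30 12
f 29 9 31
f 29 31 30
f 30 31 32
f 30 32 12
f 31 9 10
f 31 10 32
f 32 10 11
f 32 11 12
f 34 33 36
f 34 36 35
f 36 33 37
f 36 37 35
f 37 33 38
f 37 38 35
f 38 33 39
f 38 39 35
f 39 33 40
f 39 40 35
f 40 33 41
f 40 41 35
f 41 33 42
f 41 42 35
f 42 33 43
f 42 43 35
f 43 33 44
f 43 44 35
f 44 33 34
f 44 34 35
f 46 48 45
f 49 46 45
f 45 48 47
f 47 49 45
f 46 52 48
f 50 46 49
f 50 52 46
f 48 52 47
f 51 49 47
f 47 52 51
f 51 50 49
f 52 50 51



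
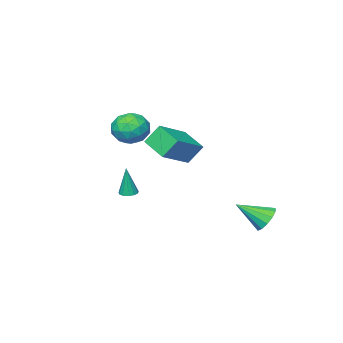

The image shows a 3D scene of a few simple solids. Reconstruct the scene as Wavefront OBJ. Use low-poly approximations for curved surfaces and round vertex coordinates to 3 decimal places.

v 0.577 -2.558 2.498
v 1.616 -2.514 1.991
v 0.264 -4.226 1.709
v 1.303 -4.182 1.202
v 1.224 -4.308 2.349
v 1.418 -3.277 2.836
v 0.462 -3.463 0.864
v 0.656 -2.432 1.351
v 1.545 -3.073 0.981
v 2.016 -3.595 1.899
v -0.136 -3.145 1.801
v 0.335 -3.667 2.719
v 1.124 -2.39 2.314
v 0.756 -4.35 1.386
v 0.71 -4.425 2.061
v 1.32 -4.399 1.763
v 1.008 -2.838 2.811
v 1.618 -2.812 2.512
v 1.388 -3.867 2.723
v 0.262 -3.928 1.188
v 0.872 -3.902 0.889
v 0.56 -2.341 1.937
v 1.17 -2.315 1.639
v 0.492 -2.873 0.977
v 1.693 -2.692 1.422
v 1.509 -3.672 0.958
v 1.015 -3.25 0.759
v 1.128 -2.644 1.046
v 1.97 -2.999 1.961
v 1.785 -3.979 1.498
v 1.739 -4.054 2.172
v 1.853 -3.448 2.458
v 1.928 -3.328 1.368
v 0.095 -2.761 2.202
v -0.09 -3.741 1.739
v 0.027 -3.292 1.242
v 0.141 -2.686 1.528
v 0.371 -3.068 2.742
v 0.187 -4.048 2.278
v 0.752 -4.096 2.654
v 0.865 -3.49 2.941
v -0.048 -3.412 2.332
v 2.224 -2.016 -2.221
v 2.736 -1.852 -2.27
v 2.396 -2.004 -0.379
v 2.566 -1.6 -2.256
v 2.288 -1.48 -2.231
v 1.989 -1.53 -2.202
v 1.765 -1.735 -2.18
v 1.686 -2.029 -2.171
v 1.778 -2.319 -2.177
v 2.012 -2.512 -2.198
v 2.313 -2.549 -2.226
v 2.585 -2.416 -2.252
v 2.743 -2.156 -2.269
v 1.792 2.054 3.21
v 3.725 2.299 4.164
v 1.897 3.575 2.606
v 3.83 3.82 3.56
v 2.39 1.58 2.12
v 4.323 1.825 3.074
v 2.495 3.101 1.516
v 4.428 3.346 2.47
v -2.474 3.705 -3.688
v -1.856 3.733 -4.355
v -1.266 2.635 -2.612
v -1.764 4.139 -4.055
v -1.897 4.407 -3.639
v -2.213 4.452 -3.238
v -2.613 4.26 -2.98
v -2.968 3.892 -2.946
v -3.167 3.465 -3.148
v -3.146 3.114 -3.522
v -2.912 2.951 -3.948
v -2.538 3.027 -4.291
v -2.145 3.319 -4.443
f 1 38 17
f 38 12 41
f 17 41 6
f 38 41 17
f 1 17 13
f 17 6 18
f 13 18 2
f 17 18 13
f 1 13 22
f 13 2 23
f 22 23 8
f 13 23 22
f 1 22 34
f 22 8 37
f 34 37 11
f 22 37 34
f 1 34 38
f 34 11 42
f 38 42 12
f 34 42 38
f 2 18 29
f 18 6 32
f 29 32 10
f 18 32 29
f 6 41 19
f 41 12 40
f 19 40 5
f 41 40 19
f 12 42 39
f 42 11 35
f 39 35 3
f 42 35 39
f 11 37 36
f 37 8 24
f 36 24 7
f 37 24 36
f 8 23 28
f 23 2 25
f 28 25 9
f 23 25 28
f 4 30 16
f 30 10 31
f 16 31 5
f 30 31 16
f 4 16 14
f 16 5 15
f 14 15 3
f 16 15 14
f 4 14 21
f 14 3 20
f 21 20 7
f 14 20 21
f 4 21 26
f 21 7 27
f 26 27 9
f 21 27 26
f 4 26 30
f 26 9 33
f 30 33 10
f 26 33 30
f 5 31 19
f 31 10 32
f 19 32 6
f 31 32 19
f 3 15 39
f 15 5 40
f 39 40 12
f 15 40 39
f 7 20 36
f 20 3 35
f 36 35 11
f 20 35 36
f 9 27 28
f 27 7 24
f 28 24 8
f 27 24 28
f 10 33 29
f 33 9 25
f 29 25 2
f 33 25 29
f 44 43 46
f 44 46 45
f 46 43 47
f 46 47 45
f 47 43 48
f 47 48 45
f 48 43 49
f 48 49 45
f 49 43 50
f 49 50 45
f 50 43 51
f 50 51 45
f 51 43 52
f 51 52 45
f 52 43 53
f 52 53 45
f 53 43 54
f 53 54 45
f 54 43 55
f 54 55 45
f 55 43 44
f 55 44 45
f 57 59 56
f 60 57 56
f 56 59 58
f 58 60 56
f 57 63 59
f 61 57 60
f 61 63 57
f 59 63 58
f 62 60 58
f 58 63 62
f 62 61 60
f 63 61 62
f 65 64 67
f 65 67 66
f 67 64 68
f 67 68 66
f 68 64 69
f 68 69 66
f 69 64 70
f 69 70 66
f 70 64 71
f 70 71 66
f 71 64 72
f 71 72 66
f 72 64 73
f 72 73 66
f 73 64 74
f 73 74 66
f 74 64 75
f 74 75 66
f 75 64 76
f 75 76 66
f 76 64 65
f 76 65 66



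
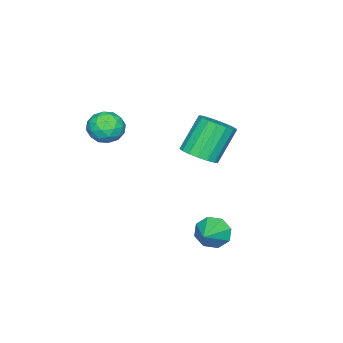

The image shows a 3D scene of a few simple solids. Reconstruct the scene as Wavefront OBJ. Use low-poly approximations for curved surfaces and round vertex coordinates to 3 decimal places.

v -0.663 3.005 -3.074
v -0.414 3.423 -3.842
v 0.723 3.295 -2.466
v -0.706 3.859 -3.384
v -0.973 3.794 -2.744
v -1.058 3.267 -2.297
v -0.912 2.586 -2.305
v -0.62 2.15 -2.763
v -0.353 2.215 -3.403
v -0.267 2.742 -3.85
v 0.515 -1.316 3.649
v 1.139 -2.039 3.587
v -0.259 -1.881 2.433
v 0.365 -2.604 2.371
v -0.241 -2.556 3.111
v 0.238 -2.207 3.862
v 0.642 -1.713 2.158
v 1.121 -1.364 2.909
v 1.217 -2.285 2.666
v 0.672 -2.805 3.255
v 0.208 -1.115 2.765
v -0.337 -1.635 3.354
v 0.895 -1.628 3.725
v -0.015 -2.292 2.295
v -0.371 -2.264 2.73
v -0.004 -2.689 2.694
v 0.365 -1.726 3.886
v 0.732 -2.151 3.85
v -0.079 -2.455 3.57
v 0.148 -1.769 2.17
v 0.515 -2.194 2.134
v 0.884 -1.231 3.326
v 1.251 -1.656 3.29
v 0.959 -1.465 2.45
v 1.308 -2.197 3.147
v 0.853 -2.529 2.432
v 1.016 -2.006 2.307
v 1.297 -1.801 2.749
v 0.987 -2.503 3.493
v 0.532 -2.835 2.779
v 0.176 -2.807 3.213
v 0.457 -2.602 3.655
v 1.033 -2.648 2.952
v 0.348 -1.085 3.241
v -0.107 -1.417 2.527
v 0.423 -1.318 2.365
v 0.704 -1.113 2.807
v 0.027 -1.391 3.588
v -0.428 -1.723 2.873
v -0.417 -2.119 3.271
v -0.136 -1.914 3.713
v -0.153 -1.272 3.068
v -2.636 1.146 0.451
v -1.81 1.102 0.976
v -2.917 1.49 2.753
v -3.744 1.534 2.229
v -1.843 1.554 0.857
v -2.951 1.943 2.634
v -2.058 1.913 0.644
v -3.166 2.301 2.422
v -2.405 2.096 0.388
v -3.513 2.484 2.165
v -2.806 2.062 0.146
v -3.913 2.45 1.923
v -3.167 1.817 -0.026
v -4.275 2.205 1.751
v -3.407 1.419 -0.089
v -4.515 1.807 1.689
v -3.47 0.958 -0.028
v -4.578 1.346 1.75
v -3.342 0.54 0.143
v -4.45 0.929 1.921
v -3.053 0.261 0.385
v -4.161 0.65 2.162
v -2.668 0.185 0.641
v -3.775 0.573 2.419
v -2.275 0.329 0.855
v -3.383 0.717 2.632
v -1.966 0.66 0.975
v -3.073 1.048 2.753
f 2 1 4
f 2 4 3
f 4 1 5
f 4 5 3
f 5 1 6
f 5 6 3
f 6 1 7
f 6 7 3
f 7 1 8
f 7 8 3
f 8 1 9
f 8 9 3
f 9 1 10
f 9 10 3
f 10 1 2
f 10 2 3
f 11 48 27
f 48 22 51
f 27 51 16
f 48 51 27
f 11 27 23
f 27 16 28
f 23 28 12
f 27 28 23
f 11 23 32
f 23 12 33
f 32 33 18
f 23 33 32
f 11 32 44
f 32 18 47
f 44 47 21
f 32 47 44
f 11 44 48
f 44 21 52
f 48 52 22
f 44 52 48
f 12 28 39
f 28 16 42
f 39 42 20
f 28 42 39
f 16 51 29
f 51 22 50
f 29 50 15
f 51 50 29
f 22 52 49
f 52 21 45
f 49 45 13
f 52 45 49
f 21 47 46
f 47 18 34
f 46 34 17
f 47 34 46
f 18 33 38
f 33 12 35
f 38 35 19
f 33 35 38
f 14 40 26
f 40 20 41
f 26 41 15
f 40 41 26
f 14 26 24
f 26 15 25
f 24 25 13
f 26 25 24
f 14 24 31
f 24 13 30
f 31 30 17
f 24 30 31
f 14 31 36
f 31 17 37
f 36 37 19
f 31 37 36
f 14 36 40
f 36 19 43
f 40 43 20
f 36 43 40
f 15 41 29
f 41 20 42
f 29 42 16
f 41 42 29
f 13 25 49
f 25 15 50
f 49 50 22
f 25 50 49
f 17 30 46
f 30 13 45
f 46 45 21
f 30 45 46
f 19 37 38
f 37 17 34
f 38 34 18
f 37 34 38
f 20 43 39
f 43 19 35
f 39 35 12
f 43 35 39
f 54 53 57
f 54 57 55
f 55 57 58
f 55 58 56
f 57 53 59
f 57 59 58
f 58 59 60
f 58 60 56
f 59 53 61
f 59 61 60
f 60 61 62
f 60 62 56
f 61 53 63
f 61 63 62
f 62 63 64
f 62 64 56
f 63 53 65
f 63 65 64
f 64 65 66
f 64 66 56
f 65 53 67
f 65 67 66
f 66 67 68
f 66 68 56
f 67 53 69
f 67 69 68
f 68 69 70
f 68 70 56
f 69 53 71
f 69 71 70
f 70 71 72
f 70 72 56
f 71 53 73
f 71 73 72
f 72 73 74
f 72 74 56
f 73 53 75
f 73 75 74
f 74 75 76
f 74 76 56
f 75 53 77
f 75 77 76
f 76 77 78
f 76 78 56
f 77 53 79
f 77 79 78
f 78 79 80
f 78 80 56
f 79 53 54
f 79 54 80
f 80 54 55
f 80 55 56



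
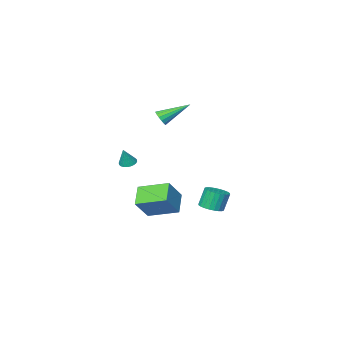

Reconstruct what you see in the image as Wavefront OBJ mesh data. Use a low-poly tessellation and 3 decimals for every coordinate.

v -1.111 -1.103 3.231
v -0.883 -1.26 3.695
v -2.569 -0.457 4.169
v -0.792 -0.999 3.655
v -0.788 -0.765 3.501
v -0.869 -0.622 3.275
v -1.016 -0.608 3.038
v -1.188 -0.727 2.852
v -1.339 -0.946 2.768
v -1.429 -1.208 2.808
v -1.434 -1.441 2.962
v -1.352 -1.584 3.187
v -1.206 -1.598 3.425
v -1.034 -1.48 3.611
v -1.834 2.77 -2.117
v -1.366 2.276 -1.952
v -1.757 2.276 -0.839
v -2.226 2.77 -1.003
v -1.224 2.504 -1.902
v -1.615 2.504 -0.789
v -1.174 2.772 -1.885
v -1.565 2.772 -0.771
v -1.225 3.04 -1.903
v -1.616 3.039 -0.789
v -1.369 3.266 -1.953
v -1.76 3.266 -0.84
v -1.583 3.417 -2.028
v -1.974 3.417 -0.915
v -1.836 3.47 -2.117
v -2.227 3.47 -1.004
v -2.089 3.416 -2.206
v -2.48 3.416 -1.093
v -2.303 3.264 -2.281
v -2.694 3.264 -1.168
v -2.445 3.036 -2.331
v -2.836 3.036 -1.218
v -2.495 2.768 -2.349
v -2.886 2.768 -1.235
v -2.444 2.501 -2.331
v -2.835 2.5 -1.217
v -2.3 2.274 -2.28
v -2.691 2.274 -1.167
v -2.086 2.123 -2.205
v -2.477 2.123 -1.092
v -1.833 2.07 -2.116
v -2.224 2.07 -1.003
v -1.58 2.124 -2.027
v -1.971 2.124 -0.914
v -0.799 -4.052 -1.039
v -0.317 -3.994 -1.225
v -0.401 -3.888 0.039
v -0.384 -3.803 -1.23
v -0.515 -3.649 -1.205
v -0.689 -3.558 -1.155
v -0.88 -3.541 -1.087
v -1.058 -3.602 -1.012
v -1.197 -3.732 -0.941
v -1.275 -3.911 -0.885
v -1.28 -4.111 -0.852
v -1.213 -4.302 -0.848
v -1.082 -4.455 -0.872
v -0.908 -4.547 -0.923
v -0.718 -4.564 -0.99
v -0.539 -4.502 -1.065
v -0.401 -4.373 -1.136
v -0.322 -4.194 -1.193
v -2.038 -3.702 -4.049
v -1.026 -3.389 -2.77
v -3.187 -2.284 -3.487
v -2.176 -1.971 -2.208
v -1.304 -2.789 -4.852
v -0.293 -2.476 -3.573
v -2.454 -1.371 -4.29
v -1.442 -1.058 -3.011
f 2 1 4
f 2 4 3
f 4 1 5
f 4 5 3
f 5 1 6
f 5 6 3
f 6 1 7
f 6 7 3
f 7 1 8
f 7 8 3
f 8 1 9
f 8 9 3
f 9 1 10
f 9 10 3
f 10 1 11
f 10 11 3
f 11 1 12
f 11 12 3
f 12 1 13
f 12 13 3
f 13 1 14
f 13 14 3
f 14 1 2
f 14 2 3
f 16 15 19
f 16 19 17
f 17 19 20
f 17 20 18
f 19 15 21
f 19 21 20
f 20 21 22
f 20 22 18
f 21 15 23
f 21 23 22
f 22 23 24
f 22 24 18
f 23 15 25
f 23 25 24
f 24 25 26
f 24 26 18
f 25 15 27
f 25 27 26
f 26 27 28
f 26 28 18
f 27 15 29
f 27 29 28
f 28 29 30
f 28 30 18
f 29 15 31
f 29 31 30
f 30 31 32
f 30 32 18
f 31 15 33
f 31 33 32
f 32 33 34
f 32 34 18
f 33 15 35
f 33 35 34
f 34 35 36
f 34 36 18
f 35 15 37
f 35 37 36
f 36 37 38
f 36 38 18
f 37 15 39
f 37 39 38
f 38 39 40
f 38 40 18
f 39 15 41
f 39 41 40
f 40 41 42
f 40 42 18
f 41 15 43
f 41 43 42
f 42 43 44
f 42 44 18
f 43 15 45
f 43 45 44
f 44 45 46
f 44 46 18
f 45 15 47
f 45 47 46
f 46 47 48
f 46 48 18
f 47 15 16
f 47 16 48
f 48 16 17
f 48 17 18
f 50 49 52
f 50 52 51
f 52 49 53
f 52 53 51
f 53 49 54
f 53 54 51
f 54 49 55
f 54 55 51
f 55 49 56
f 55 56 51
f 56 49 57
f 56 57 51
f 57 49 58
f 57 58 51
f 58 49 59
f 58 59 51
f 59 49 60
f 59 60 51
f 60 49 61
f 60 61 51
f 61 49 62
f 61 62 51
f 62 49 63
f 62 63 51
f 63 49 64
f 63 64 51
f 64 49 65
f 64 65 51
f 65 49 66
f 65 66 51
f 66 49 50
f 66 50 51
f 68 70 67
f 71 68 67
f 67 70 69
f 69 71 67
f 68 74 70
f 72 68 71
f 72 74 68
f 70 74 69
f 73 71 69
f 69 74 73
f 73 72 71
f 74 72 73



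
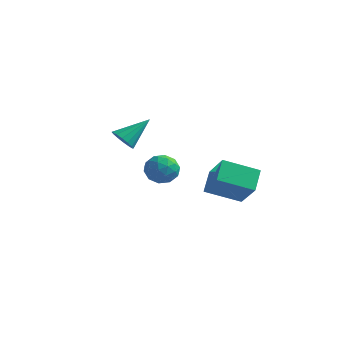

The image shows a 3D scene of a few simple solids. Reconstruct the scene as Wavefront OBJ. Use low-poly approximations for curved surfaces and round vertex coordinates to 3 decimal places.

v -0.914 -2.492 -1.07
v -0.497 -1.979 -1.747
v 0.217 -3.521 -1.153
v 0.634 -3.008 -1.83
v 0.6 -2.682 -0.942
v -0.099 -2.046 -0.891
v -0.181 -3.454 -2.009
v -0.88 -2.818 -1.958
v -0.044 -2.573 -2.327
v 0.439 -2.096 -1.668
v -0.719 -3.404 -1.232
v -0.236 -2.927 -0.573
v -0.804 -2.145 -1.401
v 0.524 -3.355 -1.499
v 0.505 -3.163 -0.977
v 0.75 -2.862 -1.375
v -0.571 -2.184 -0.898
v -0.325 -1.883 -1.296
v 0.319 -2.296 -0.823
v 0.045 -3.617 -1.604
v 0.291 -3.316 -2.002
v -1.03 -2.638 -1.525
v -0.785 -2.337 -1.923
v -0.599 -3.204 -2.077
v -0.293 -2.193 -2.14
v 0.371 -2.798 -2.189
v -0.108 -3.06 -2.294
v -0.519 -2.686 -2.264
v -0.009 -1.913 -1.753
v 0.655 -2.518 -1.802
v 0.635 -2.326 -1.28
v 0.225 -1.952 -1.249
v 0.257 -2.262 -2.094
v -0.935 -2.982 -1.098
v -0.271 -3.587 -1.147
v -0.505 -3.548 -1.651
v -0.915 -3.174 -1.62
v -0.651 -2.702 -0.711
v 0.013 -3.307 -0.76
v 0.239 -2.814 -0.636
v -0.172 -2.44 -0.606
v -0.537 -3.238 -0.806
v 0.958 -0.734 -3.408
v 2.201 -1.439 -2.067
v 0.581 0.331 -2.498
v 1.824 -0.375 -1.157
v 2.436 0.435 -4.163
v 3.679 -0.271 -2.822
v 2.059 1.499 -3.253
v 3.302 0.794 -1.912
v -3.913 -0.877 -0.921
v -3.53 -1.431 -0.527
v -3.187 0.477 0.281
v -3.274 -1.312 -0.816
v -3.189 -1.077 -1.132
v -3.298 -0.788 -1.392
v -3.571 -0.523 -1.526
v -3.936 -0.352 -1.497
v -4.295 -0.323 -1.314
v -4.551 -0.441 -1.026
v -4.636 -0.677 -0.709
v -4.528 -0.966 -0.449
v -4.254 -1.231 -0.315
v -3.889 -1.401 -0.344
f 1 38 17
f 38 12 41
f 17 41 6
f 38 41 17
f 1 17 13
f 17 6 18
f 13 18 2
f 17 18 13
f 1 13 22
f 13 2 23
f 22 23 8
f 13 23 22
f 1 22 34
f 22 8 37
f 34 37 11
f 22 37 34
f 1 34 38
f 34 11 42
f 38 42 12
f 34 42 38
f 2 18 29
f 18 6 32
f 29 32 10
f 18 32 29
f 6 41 19
f 41 12 40
f 19 40 5
f 41 40 19
f 12 42 39
f 42 11 35
f 39 35 3
f 42 35 39
f 11 37 36
f 37 8 24
f 36 24 7
f 37 24 36
f 8 23 28
f 23 2 25
f 28 25 9
f 23 25 28
f 4 30 16
f 30 10 31
f 16 31 5
f 30 31 16
f 4 16 14
f 16 5 15
f 14 15 3
f 16 15 14
f 4 14 21
f 14 3 20
f 21 20 7
f 14 20 21
f 4 21 26
f 21 7 27
f 26 27 9
f 21 27 26
f 4 26 30
f 26 9 33
f 30 33 10
f 26 33 30
f 5 31 19
f 31 10 32
f 19 32 6
f 31 32 19
f 3 15 39
f 15 5 40
f 39 40 12
f 15 40 39
f 7 20 36
f 20 3 35
f 36 35 11
f 20 35 36
f 9 27 28
f 27 7 24
f 28 24 8
f 27 24 28
f 10 33 29
f 33 9 25
f 29 25 2
f 33 25 29
f 44 46 43
f 47 44 43
f 43 46 45
f 45 47 43
f 44 50 46
f 48 44 47
f 48 50 44
f 46 50 45
f 49 47 45
f 45 50 49
f 49 48 47
f 50 48 49
f 52 51 54
f 52 54 53
f 54 51 55
f 54 55 53
f 55 51 56
f 55 56 53
f 56 51 57
f 56 57 53
f 57 51 58
f 57 58 53
f 58 51 59
f 58 59 53
f 59 51 60
f 59 60 53
f 60 51 61
f 60 61 53
f 61 51 62
f 61 62 53
f 62 51 63
f 62 63 53
f 63 51 64
f 63 64 53
f 64 51 52
f 64 52 53



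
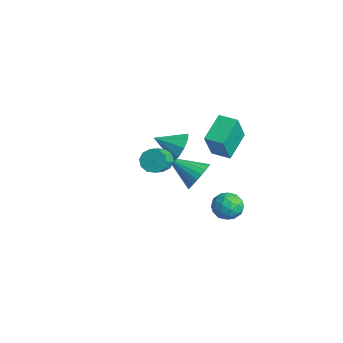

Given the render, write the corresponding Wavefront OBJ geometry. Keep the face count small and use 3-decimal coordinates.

v 2.596 2.923 -1.012
v 3.252 3.205 -0.548
v 3.448 2.095 -1.712
v 4.104 2.377 -1.248
v 3.503 1.893 -0.887
v 2.977 2.404 -0.454
v 3.723 2.896 -1.806
v 3.197 3.407 -1.373
v 3.948 3.188 -1.038
v 3.813 2.568 -0.47
v 2.887 2.732 -1.79
v 2.752 2.112 -1.222
v 2.85 3.136 -0.719
v 3.85 2.164 -1.541
v 3.498 1.879 -1.329
v 3.883 2.045 -1.056
v 2.688 2.666 -0.664
v 3.073 2.831 -0.391
v 3.221 2.06 -0.59
v 3.627 2.469 -1.869
v 4.012 2.634 -1.596
v 2.817 3.255 -1.204
v 3.202 3.421 -0.931
v 3.479 3.24 -1.67
v 3.644 3.292 -0.734
v 4.145 2.806 -1.145
v 3.921 3.111 -1.473
v 3.612 3.411 -1.219
v 3.564 2.928 -0.4
v 4.065 2.442 -0.811
v 3.712 2.157 -0.599
v 3.403 2.457 -0.345
v 3.974 2.918 -0.688
v 2.635 2.858 -1.449
v 3.136 2.372 -1.86
v 3.297 2.843 -1.915
v 2.988 3.143 -1.661
v 2.555 2.494 -1.115
v 3.056 2.008 -1.526
v 3.088 1.889 -1.041
v 2.779 2.189 -0.787
v 2.726 2.382 -1.572
v 1.15 3.808 2.608
v 1.571 3.149 4.219
v 2.011 4.353 2.606
v 2.432 3.695 4.217
v 1.948 2.545 1.883
v 2.369 1.887 3.494
v 2.809 3.091 1.881
v 3.23 2.432 3.492
v -1.543 3.892 -2.882
v -0.864 3.38 -2.458
v -2.977 2.788 -1.918
v -0.918 3.675 -2.201
v -1.08 4.007 -2.061
v -1.322 4.319 -2.063
v -1.602 4.558 -2.206
v -1.872 4.681 -2.467
v -2.085 4.668 -2.799
v -2.205 4.521 -3.145
v -2.21 4.265 -3.446
v -2.1 3.945 -3.65
v -1.894 3.615 -3.72
v -1.627 3.334 -3.646
v -1.345 3.149 -3.439
v -1.098 3.092 -3.136
v -0.928 3.174 -2.789
v 2.878 -0.767 3.293
v 3.442 -0.54 3.011
v 4.025 -1.226 3.625
v 3.462 -1.453 3.907
v 3.364 -0.308 3.345
v 3.947 -0.994 3.959
v 3.1 -0.251 3.659
v 3.683 -0.937 4.273
v 2.751 -0.392 3.833
v 3.334 -1.078 4.447
v 2.451 -0.675 3.801
v 3.035 -1.362 4.415
v 2.315 -0.994 3.575
v 2.898 -1.68 4.189
v 2.393 -1.226 3.241
v 2.976 -1.912 3.855
v 2.657 -1.283 2.927
v 3.24 -1.969 3.541
v 3.006 -1.142 2.753
v 3.589 -1.828 3.367
v 3.305 -0.858 2.785
v 3.889 -1.545 3.399
v 1.329 1.179 2.402
v 1.745 0.592 1.878
v 0.611 0.121 3.018
v 2.063 0.676 2.391
v 2.037 0.995 2.909
v 1.68 1.4 3.189
v 1.158 1.702 3.101
v 0.717 1.76 2.686
v 0.562 1.546 2.138
v 0.766 1.16 1.713
v 1.233 0.784 1.61
f 1 38 17
f 38 12 41
f 17 41 6
f 38 41 17
f 1 17 13
f 17 6 18
f 13 18 2
f 17 18 13
f 1 13 22
f 13 2 23
f 22 23 8
f 13 23 22
f 1 22 34
f 22 8 37
f 34 37 11
f 22 37 34
f 1 34 38
f 34 11 42
f 38 42 12
f 34 42 38
f 2 18 29
f 18 6 32
f 29 32 10
f 18 32 29
f 6 41 19
f 41 12 40
f 19 40 5
f 41 40 19
f 12 42 39
f 42 11 35
f 39 35 3
f 42 35 39
f 11 37 36
f 37 8 24
f 36 24 7
f 37 24 36
f 8 23 28
f 23 2 25
f 28 25 9
f 23 25 28
f 4 30 16
f 30 10 31
f 16 31 5
f 30 31 16
f 4 16 14
f 16 5 15
f 14 15 3
f 16 15 14
f 4 14 21
f 14 3 20
f 21 20 7
f 14 20 21
f 4 21 26
f 21 7 27
f 26 27 9
f 21 27 26
f 4 26 30
f 26 9 33
f 30 33 10
f 26 33 30
f 5 31 19
f 31 10 32
f 19 32 6
f 31 32 19
f 3 15 39
f 15 5 40
f 39 40 12
f 15 40 39
f 7 20 36
f 20 3 35
f 36 35 11
f 20 35 36
f 9 27 28
f 27 7 24
f 28 24 8
f 27 24 28
f 10 33 29
f 33 9 25
f 29 25 2
f 33 25 29
f 44 46 43
f 47 44 43
f 43 46 45
f 45 47 43
f 44 50 46
f 48 44 47
f 48 50 44
f 46 50 45
f 49 47 45
f 45 50 49
f 49 48 47
f 50 48 49
f 52 51 54
f 52 54 53
f 54 51 55
f 54 55 53
f 55 51 56
f 55 56 53
f 56 51 57
f 56 57 53
f 57 51 58
f 57 58 53
f 58 51 59
f 58 59 53
f 59 51 60
f 59 60 53
f 60 51 61
f 60 61 53
f 61 51 62
f 61 62 53
f 62 51 63
f 62 63 53
f 63 51 64
f 63 64 53
f 64 51 65
f 64 65 53
f 65 51 66
f 65 66 53
f 66 51 67
f 66 67 53
f 67 51 52
f 67 52 53
f 69 68 72
f 69 72 70
f 70 72 73
f 70 73 71
f 72 68 74
f 72 74 73
f 73 74 75
f 73 75 71
f 74 68 76
f 74 76 75
f 75 76 77
f 75 77 71
f 76 68 78
f 76 78 77
f 77 78 79
f 77 79 71
f 78 68 80
f 78 80 79
f 79 80 81
f 79 81 71
f 80 68 82
f 80 82 81
f 81 82 83
f 81 83 71
f 82 68 84
f 82 84 83
f 83 84 85
f 83 85 71
f 84 68 86
f 84 86 85
f 85 86 87
f 85 87 71
f 86 68 88
f 86 88 87
f 87 88 89
f 87 89 71
f 88 68 69
f 88 69 89
f 89 69 70
f 89 70 71
f 91 90 93
f 91 93 92
f 93 90 94
f 93 94 92
f 94 90 95
f 94 95 92
f 95 90 96
f 95 96 92
f 96 90 97
f 96 97 92
f 97 90 98
f 97 98 92
f 98 90 99
f 98 99 92
f 99 90 100
f 99 100 92
f 100 90 91
f 100 91 92



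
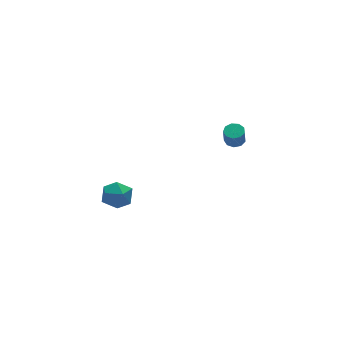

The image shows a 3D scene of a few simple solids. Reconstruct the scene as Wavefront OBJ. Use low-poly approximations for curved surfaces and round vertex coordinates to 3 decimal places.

v 3.977 -2.879 -0.062
v 4.547 -2.943 0.028
v 4.372 -3.144 0.992
v 3.803 -3.081 0.902
v 4.441 -2.565 0.088
v 4.266 -2.766 1.052
v 4.119 -2.334 0.077
v 3.944 -2.536 1.041
v 3.73 -2.359 0.002
v 3.555 -2.56 0.966
v 3.457 -2.627 -0.104
v 3.282 -2.828 0.86
v 3.428 -3.013 -0.19
v 3.253 -3.214 0.774
v 3.655 -3.337 -0.216
v 3.481 -3.538 0.748
v 4.034 -3.447 -0.17
v 3.859 -3.648 0.794
v 4.386 -3.291 -0.074
v 4.211 -3.492 0.89
v -3.431 -3.019 -1.566
v -2.707 -3.608 -1.498
v -4.133 -3.752 -0.442
v -3.409 -4.341 -0.374
v -3.31 -3.446 -0.118
v -2.876 -2.993 -0.813
v -3.964 -4.367 -1.127
v -3.53 -3.914 -1.822
v -3.036 -4.441 -1.227
v -2.632 -3.872 -0.603
v -4.208 -3.488 -1.337
v -3.804 -2.919 -0.713
f 2 1 5
f 2 5 3
f 3 5 6
f 3 6 4
f 5 1 7
f 5 7 6
f 6 7 8
f 6 8 4
f 7 1 9
f 7 9 8
f 8 9 10
f 8 10 4
f 9 1 11
f 9 11 10
f 10 11 12
f 10 12 4
f 11 1 13
f 11 13 12
f 12 13 14
f 12 14 4
f 13 1 15
f 13 15 14
f 14 15 16
f 14 16 4
f 15 1 17
f 15 17 16
f 16 17 18
f 16 18 4
f 17 1 19
f 17 19 18
f 18 19 20
f 18 20 4
f 19 1 2
f 19 2 20
f 20 2 3
f 20 3 4
f 21 32 26
f 21 26 22
f 21 22 28
f 21 28 31
f 21 31 32
f 22 26 30
f 26 32 25
f 32 31 23
f 31 28 27
f 28 22 29
f 24 30 25
f 24 25 23
f 24 23 27
f 24 27 29
f 24 29 30
f 25 30 26
f 23 25 32
f 27 23 31
f 29 27 28
f 30 29 22



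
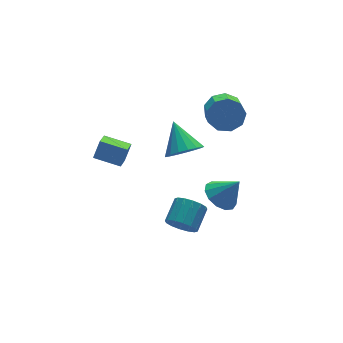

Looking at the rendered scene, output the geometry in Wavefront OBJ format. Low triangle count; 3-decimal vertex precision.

v 1.504 -1.117 -2.736
v 2.393 -1.091 -3.275
v 2.316 -1.643 -1.424
v 2.335 -0.563 -3.028
v 2.013 -0.211 -2.687
v 1.53 -0.147 -2.362
v 1.038 -0.39 -2.156
v 0.695 -0.864 -2.134
v 0.608 -1.419 -2.303
v 0.806 -1.877 -2.61
v 1.226 -2.094 -2.956
v 1.734 -2.001 -3.233
v 2.169 -1.627 -3.352
v -3.467 0.504 0.818
v -2.967 0.693 1.802
v -4.498 1.544 1.142
v -3.998 1.733 2.126
v -2.842 1.267 0.354
v -2.342 1.456 1.338
v -3.873 2.307 0.678
v -3.373 2.496 1.662
v -0.833 -1.102 -4.246
v -0.388 -1.005 -5.034
v 0.658 -0.182 -4.342
v 0.213 -0.278 -3.554
v -0.686 -0.641 -5.016
v 0.359 0.183 -4.325
v -1.024 -0.4 -4.793
v 0.022 0.423 -4.101
v -1.31 -0.347 -4.422
v -0.264 0.476 -3.731
v -1.469 -0.497 -4.005
v -0.423 0.327 -3.313
v -1.457 -0.808 -3.652
v -0.411 0.015 -2.96
v -1.278 -1.198 -3.458
v -0.232 -0.375 -2.766
v -0.979 -1.563 -3.475
v 0.066 -0.739 -2.784
v -0.642 -1.803 -3.699
v 0.404 -0.98 -3.007
v -0.356 -1.856 -4.069
v 0.69 -1.033 -3.378
v -0.197 -1.707 -4.487
v 0.849 -0.883 -3.795
v -0.209 -1.395 -4.84
v 0.837 -0.572 -4.148
v 0.744 1.391 -0.737
v 1.807 1.465 -0.969
v 0.916 2.909 0.537
v 1.581 1.782 -1.316
v 1.163 2.01 -1.531
v 0.65 2.095 -1.564
v 0.158 2.019 -1.407
v -0.2 1.799 -1.097
v -0.341 1.486 -0.705
v -0.234 1.151 -0.32
v 0.098 0.87 -0.031
v 0.577 0.709 0.097
v 1.095 0.704 0.033
v 1.533 0.857 -0.207
v 1.789 1.131 -0.568
v 2.93 1.171 2.077
v 3.555 0.566 1.507
v 3.054 -0.597 2.193
v 2.43 0.009 2.763
v 3.89 0.772 2.099
v 3.39 -0.391 2.786
v 3.776 1.164 2.681
v 3.276 0.002 3.368
v 3.267 1.56 2.98
v 2.766 0.398 3.667
v 2.6 1.774 2.857
v 2.099 0.612 3.543
v 2.087 1.706 2.368
v 1.587 0.544 3.055
v 1.969 1.388 1.743
v 1.469 0.225 2.43
v 2.301 0.968 1.274
v 1.801 -0.195 1.961
v 2.927 0.643 1.181
v 2.427 -0.519 1.867
f 2 1 4
f 2 4 3
f 4 1 5
f 4 5 3
f 5 1 6
f 5 6 3
f 6 1 7
f 6 7 3
f 7 1 8
f 7 8 3
f 8 1 9
f 8 9 3
f 9 1 10
f 9 10 3
f 10 1 11
f 10 11 3
f 11 1 12
f 11 12 3
f 12 1 13
f 12 13 3
f 13 1 2
f 13 2 3
f 15 17 14
f 18 15 14
f 14 17 16
f 16 18 14
f 15 21 17
f 19 15 18
f 19 21 15
f 17 21 16
f 20 18 16
f 16 21 20
f 20 19 18
f 21 19 20
f 23 22 26
f 23 26 24
f 24 26 27
f 24 27 25
f 26 22 28
f 26 28 27
f 27 28 29
f 27 29 25
f 28 22 30
f 28 30 29
f 29 30 31
f 29 31 25
f 30 22 32
f 30 32 31
f 31 32 33
f 31 33 25
f 32 22 34
f 32 34 33
f 33 34 35
f 33 35 25
f 34 22 36
f 34 36 35
f 35 36 37
f 35 37 25
f 36 22 38
f 36 38 37
f 37 38 39
f 37 39 25
f 38 22 40
f 38 40 39
f 39 40 41
f 39 41 25
f 40 22 42
f 40 42 41
f 41 42 43
f 41 43 25
f 42 22 44
f 42 44 43
f 43 44 45
f 43 45 25
f 44 22 46
f 44 46 45
f 45 46 47
f 45 47 25
f 46 22 23
f 46 23 47
f 47 23 24
f 47 24 25
f 49 48 51
f 49 51 50
f 51 48 52
f 51 52 50
f 52 48 53
f 52 53 50
f 53 48 54
f 53 54 50
f 54 48 55
f 54 55 50
f 55 48 56
f 55 56 50
f 56 48 57
f 56 57 50
f 57 48 58
f 57 58 50
f 58 48 59
f 58 59 50
f 59 48 60
f 59 60 50
f 60 48 61
f 60 61 50
f 61 48 62
f 61 62 50
f 62 48 49
f 62 49 50
f 64 63 67
f 64 67 65
f 65 67 68
f 65 68 66
f 67 63 69
f 67 69 68
f 68 69 70
f 68 70 66
f 69 63 71
f 69 71 70
f 70 71 72
f 70 72 66
f 71 63 73
f 71 73 72
f 72 73 74
f 72 74 66
f 73 63 75
f 73 75 74
f 74 75 76
f 74 76 66
f 75 63 77
f 75 77 76
f 76 77 78
f 76 78 66
f 77 63 79
f 77 79 78
f 78 79 80
f 78 80 66
f 79 63 81
f 79 81 80
f 80 81 82
f 80 82 66
f 81 63 64
f 81 64 82
f 82 64 65
f 82 65 66



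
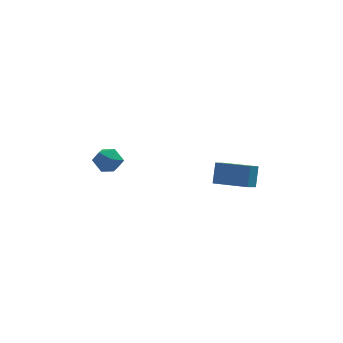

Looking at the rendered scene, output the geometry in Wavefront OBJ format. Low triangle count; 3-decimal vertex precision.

v -3.912 -2.845 3.201
v -3.086 -2.881 2.812
v -4.194 -4.219 2.728
v -3.368 -4.255 2.339
v -3.444 -4.248 3.25
v -3.269 -3.399 3.543
v -4.011 -3.701 1.997
v -3.836 -2.852 2.29
v -3.146 -3.41 2.068
v -2.796 -3.748 2.842
v -4.484 -3.352 2.698
v -4.134 -3.69 3.472
v 3.866 -3.616 0.366
v 4.067 -2.942 1.588
v 2.067 -2.534 0.065
v 2.269 -1.86 1.287
v 4.391 -2.88 -0.127
v 4.593 -2.206 1.095
v 2.593 -1.798 -0.428
v 2.794 -1.124 0.794
f 1 12 6
f 1 6 2
f 1 2 8
f 1 8 11
f 1 11 12
f 2 6 10
f 6 12 5
f 12 11 3
f 11 8 7
f 8 2 9
f 4 10 5
f 4 5 3
f 4 3 7
f 4 7 9
f 4 9 10
f 5 10 6
f 3 5 12
f 7 3 11
f 9 7 8
f 10 9 2
f 14 16 13
f 17 14 13
f 13 16 15
f 15 17 13
f 14 20 16
f 18 14 17
f 18 20 14
f 16 20 15
f 19 17 15
f 15 20 19
f 19 18 17
f 20 18 19



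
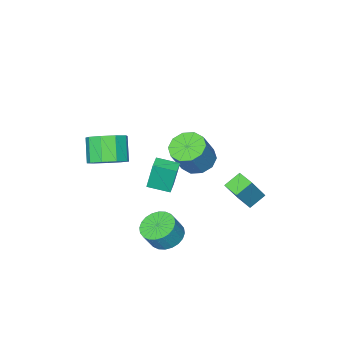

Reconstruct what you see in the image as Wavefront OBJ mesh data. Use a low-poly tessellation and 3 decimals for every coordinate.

v -3.598 -0.927 -3.08
v -2.948 -1.736 -3.341
v -1.992 -1.502 -1.68
v -2.642 -0.693 -1.42
v -2.682 -1.177 -3.573
v -1.726 -0.943 -1.912
v -2.765 -0.522 -3.616
v -1.809 -0.289 -1.956
v -3.167 -0.022 -3.455
v -2.211 0.211 -1.795
v -3.733 0.132 -3.151
v -2.777 0.366 -1.491
v -4.248 -0.118 -2.82
v -3.292 0.116 -1.159
v -4.514 -0.677 -2.588
v -3.558 -0.443 -0.927
v -4.431 -1.331 -2.544
v -3.475 -1.098 -0.884
v -4.029 -1.831 -2.705
v -3.073 -1.598 -1.045
v -3.463 -1.986 -3.009
v -2.507 -1.752 -1.349
v 3.141 0.029 0.627
v 3.967 -0.676 0.526
v 3.384 -1.533 1.732
v 2.559 -0.829 1.833
v 4.152 -0.132 1.002
v 3.569 -0.989 2.207
v 3.864 0.486 1.302
v 3.282 -0.371 2.508
v 3.238 0.891 1.287
v 2.655 0.034 2.493
v 2.567 0.892 0.963
v 1.984 0.035 2.169
v 2.164 0.489 0.482
v 1.581 -0.368 1.687
v 2.219 -0.13 0.069
v 1.636 -0.987 1.274
v 2.705 -0.674 -0.083
v 2.122 -1.531 1.123
v 3.396 -0.89 0.098
v 2.813 -1.747 1.303
v 2.376 3.84 -3.13
v 3.187 4.183 -3.559
v 3.776 4.143 -2.48
v 2.964 3.8 -2.05
v 3.015 4.508 -3.454
v 3.604 4.468 -2.375
v 2.746 4.731 -3.299
v 3.335 4.691 -2.22
v 2.421 4.819 -3.118
v 3.01 4.779 -2.039
v 2.089 4.757 -2.939
v 2.677 4.718 -1.86
v 1.8 4.556 -2.789
v 2.389 4.516 -1.71
v 1.599 4.246 -2.691
v 2.188 4.206 -1.612
v 1.516 3.874 -2.66
v 2.105 3.834 -1.58
v 1.564 3.497 -2.7
v 2.153 3.457 -1.621
v 1.736 3.172 -2.805
v 2.325 3.132 -1.726
v 2.005 2.949 -2.96
v 2.594 2.909 -1.881
v 2.33 2.861 -3.141
v 2.919 2.821 -2.062
v 2.663 2.922 -3.32
v 3.251 2.883 -2.241
v 2.951 3.124 -3.47
v 3.54 3.084 -2.391
v 3.152 3.434 -3.568
v 3.741 3.394 -2.489
v 3.235 3.806 -3.6
v 3.824 3.766 -2.52
v -0.27 1.113 -2.173
v -0.529 1.322 -0.486
v 0.405 1.676 -2.139
v 0.146 1.886 -0.452
v 0.534 0.134 -1.928
v 0.275 0.344 -0.241
v 1.209 0.698 -1.894
v 0.95 0.907 -0.207
v -3.017 3.081 -3.483
v -3.959 3.193 -2.888
v -2.961 4.114 -3.589
v -3.903 4.226 -2.994
v -1.957 3.194 -1.826
v -2.899 3.306 -1.231
v -1.901 4.227 -1.932
v -2.843 4.339 -1.337
f 2 1 5
f 2 5 3
f 3 5 6
f 3 6 4
f 5 1 7
f 5 7 6
f 6 7 8
f 6 8 4
f 7 1 9
f 7 9 8
f 8 9 10
f 8 10 4
f 9 1 11
f 9 11 10
f 10 11 12
f 10 12 4
f 11 1 13
f 11 13 12
f 12 13 14
f 12 14 4
f 13 1 15
f 13 15 14
f 14 15 16
f 14 16 4
f 15 1 17
f 15 17 16
f 16 17 18
f 16 18 4
f 17 1 19
f 17 19 18
f 18 19 20
f 18 20 4
f 19 1 21
f 19 21 20
f 20 21 22
f 20 22 4
f 21 1 2
f 21 2 22
f 22 2 3
f 22 3 4
f 24 23 27
f 24 27 25
f 25 27 28
f 25 28 26
f 27 23 29
f 27 29 28
f 28 29 30
f 28 30 26
f 29 23 31
f 29 31 30
f 30 31 32
f 30 32 26
f 31 23 33
f 31 33 32
f 32 33 34
f 32 34 26
f 33 23 35
f 33 35 34
f 34 35 36
f 34 36 26
f 35 23 37
f 35 37 36
f 36 37 38
f 36 38 26
f 37 23 39
f 37 39 38
f 38 39 40
f 38 40 26
f 39 23 41
f 39 41 40
f 40 41 42
f 40 42 26
f 41 23 24
f 41 24 42
f 42 24 25
f 42 25 26
f 44 43 47
f 44 47 45
f 45 47 48
f 45 48 46
f 47 43 49
f 47 49 48
f 48 49 50
f 48 50 46
f 49 43 51
f 49 51 50
f 50 51 52
f 50 52 46
f 51 43 53
f 51 53 52
f 52 53 54
f 52 54 46
f 53 43 55
f 53 55 54
f 54 55 56
f 54 56 46
f 55 43 57
f 55 57 56
f 56 57 58
f 56 58 46
f 57 43 59
f 57 59 58
f 58 59 60
f 58 60 46
f 59 43 61
f 59 61 60
f 60 61 62
f 60 62 46
f 61 43 63
f 61 63 62
f 62 63 64
f 62 64 46
f 63 43 65
f 63 65 64
f 64 65 66
f 64 66 46
f 65 43 67
f 65 67 66
f 66 67 68
f 66 68 46
f 67 43 69
f 67 69 68
f 68 69 70
f 68 70 46
f 69 43 71
f 69 71 70
f 70 71 72
f 70 72 46
f 71 43 73
f 71 73 72
f 72 73 74
f 72 74 46
f 73 43 75
f 73 75 74
f 74 75 76
f 74 76 46
f 75 43 44
f 75 44 76
f 76 44 45
f 76 45 46
f 78 80 77
f 81 78 77
f 77 80 79
f 79 81 77
f 78 84 80
f 82 78 81
f 82 84 78
f 80 84 79
f 83 81 79
f 79 84 83
f 83 82 81
f 84 82 83
f 86 88 85
f 89 86 85
f 85 88 87
f 87 89 85
f 86 92 88
f 90 86 89
f 90 92 86
f 88 92 87
f 91 89 87
f 87 92 91
f 91 90 89
f 92 90 91

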